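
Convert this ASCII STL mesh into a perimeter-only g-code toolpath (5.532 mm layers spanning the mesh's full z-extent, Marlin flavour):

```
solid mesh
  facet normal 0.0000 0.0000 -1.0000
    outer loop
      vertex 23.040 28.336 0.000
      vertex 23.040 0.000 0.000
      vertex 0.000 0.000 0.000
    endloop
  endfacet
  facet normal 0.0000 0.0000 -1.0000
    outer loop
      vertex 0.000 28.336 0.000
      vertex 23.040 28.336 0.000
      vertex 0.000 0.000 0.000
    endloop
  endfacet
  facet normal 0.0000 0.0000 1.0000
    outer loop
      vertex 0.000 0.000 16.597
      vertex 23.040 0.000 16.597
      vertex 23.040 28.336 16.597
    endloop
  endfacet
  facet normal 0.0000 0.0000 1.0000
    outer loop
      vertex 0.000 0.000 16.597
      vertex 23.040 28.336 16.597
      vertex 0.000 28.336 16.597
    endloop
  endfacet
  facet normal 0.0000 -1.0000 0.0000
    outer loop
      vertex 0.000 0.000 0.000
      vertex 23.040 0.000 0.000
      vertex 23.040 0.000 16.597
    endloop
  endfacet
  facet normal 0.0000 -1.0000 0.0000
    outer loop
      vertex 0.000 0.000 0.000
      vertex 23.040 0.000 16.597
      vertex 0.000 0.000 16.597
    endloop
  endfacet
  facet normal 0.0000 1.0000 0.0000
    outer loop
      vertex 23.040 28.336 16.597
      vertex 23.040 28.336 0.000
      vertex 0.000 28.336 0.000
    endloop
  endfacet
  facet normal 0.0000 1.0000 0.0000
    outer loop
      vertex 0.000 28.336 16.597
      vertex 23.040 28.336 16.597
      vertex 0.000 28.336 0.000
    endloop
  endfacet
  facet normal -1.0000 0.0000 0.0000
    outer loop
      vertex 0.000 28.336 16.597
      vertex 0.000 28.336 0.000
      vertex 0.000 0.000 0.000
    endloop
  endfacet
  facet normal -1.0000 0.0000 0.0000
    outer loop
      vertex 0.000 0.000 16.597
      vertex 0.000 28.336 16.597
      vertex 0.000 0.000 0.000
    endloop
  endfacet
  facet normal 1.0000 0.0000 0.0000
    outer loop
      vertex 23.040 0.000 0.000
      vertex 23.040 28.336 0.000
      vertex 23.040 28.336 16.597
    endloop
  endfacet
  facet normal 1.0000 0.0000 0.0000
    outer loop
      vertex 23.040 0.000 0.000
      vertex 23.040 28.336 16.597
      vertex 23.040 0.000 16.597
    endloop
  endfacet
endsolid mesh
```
; perimeter-only toolpath
G21 ; units = mm
G90 ; absolute positioning
G28 ; home
; layer 1
G0 Z5.532
G0 X0.000 Y0.000
G1 X23.040 Y0.000
G1 X23.040 Y28.336
G1 X0.000 Y28.336
G1 X0.000 Y0.000
; layer 2
G0 Z11.065
G0 X0.000 Y0.000
G1 X23.040 Y0.000
G1 X23.040 Y28.336
G1 X0.000 Y28.336
G1 X0.000 Y0.000
; layer 3
G0 Z16.597
G0 X0.000 Y0.000
G1 X23.040 Y0.000
G1 X23.040 Y28.336
G1 X0.000 Y28.336
G1 X0.000 Y0.000
M2 ; end

The solid is a rectangular box, roughly 23 × 28.3 mm footprint and 16.6 mm tall. Slicing at Δz = 5.532 mm — 3 equal slices spanning the solid's height, so layer i sits at z = i·h/3 — gives 3 non-empty perimeters. Each is a 4-segment closed polygon; G0 lifts to the layer z and rapids to the start vertex, then G1 traces the edges.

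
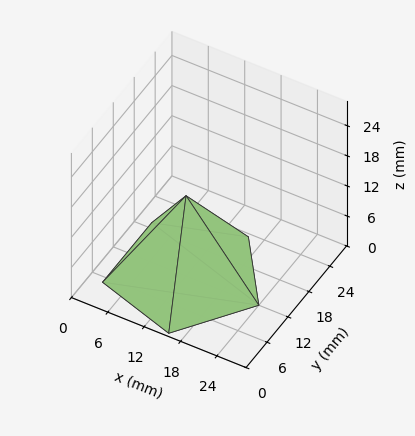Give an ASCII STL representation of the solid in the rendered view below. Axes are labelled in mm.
Reading the render: the shape is a regular 5-sided pyramid, base circumscribed radius ≈ 12 mm, apex at z ≈ 16 mm (dimensions read to the nearest mm from the axis ticks). For the STL, each face is triangulated and given an outward normal.

solid part
  facet normal 0.0000 0.0000 -1.0000
    outer loop
      vertex 2.29 19.05 0.00
      vertex 15.71 23.41 0.00
      vertex 24.00 12.00 0.00
    endloop
  endfacet
  facet normal 0.0000 0.0000 -1.0000
    outer loop
      vertex 2.29 4.95 0.00
      vertex 2.29 19.05 0.00
      vertex 24.00 12.00 0.00
    endloop
  endfacet
  facet normal 0.0000 0.0000 -1.0000
    outer loop
      vertex 15.71 0.59 0.00
      vertex 2.29 4.95 0.00
      vertex 24.00 12.00 0.00
    endloop
  endfacet
  facet normal 0.6917 0.5025 0.5187
    outer loop
      vertex 24.00 12.00 0.00
      vertex 15.71 23.41 0.00
      vertex 12.00 12.00 16.00
    endloop
  endfacet
  facet normal -0.2642 0.8132 0.5186
    outer loop
      vertex 15.71 23.41 0.00
      vertex 2.29 19.05 0.00
      vertex 12.00 12.00 16.00
    endloop
  endfacet
  facet normal -0.8549 0.0000 0.5188
    outer loop
      vertex 2.29 19.05 0.00
      vertex 2.29 4.95 0.00
      vertex 12.00 12.00 16.00
    endloop
  endfacet
  facet normal -0.2642 -0.8132 0.5186
    outer loop
      vertex 2.29 4.95 0.00
      vertex 15.71 0.59 0.00
      vertex 12.00 12.00 16.00
    endloop
  endfacet
  facet normal 0.6917 -0.5025 0.5187
    outer loop
      vertex 15.71 0.59 0.00
      vertex 24.00 12.00 0.00
      vertex 12.00 12.00 16.00
    endloop
  endfacet
endsolid part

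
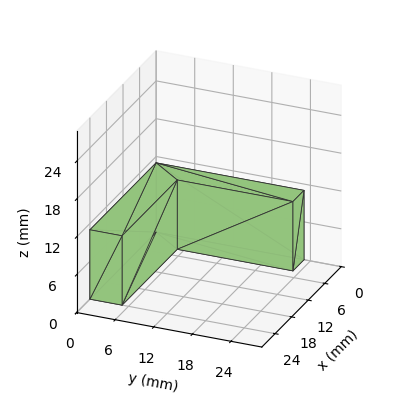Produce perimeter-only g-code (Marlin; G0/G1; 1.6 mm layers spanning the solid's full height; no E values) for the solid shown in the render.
Reading the render: the shape is an L-shaped prism: outer 24 × 23 mm, arm thicknesses ≈ 5 mm (horizontal) and 4 mm (vertical), extruded 11 mm in z (dimensions read to the nearest mm from the axis ticks). For the g-code, the solid's height is divided into equal slices at the stated Δz and each level perimeter traced with G1 moves after a G0 lift.

; perimeter-only toolpath
G21 ; units = mm
G90 ; absolute positioning
G28 ; home
; layer 1
G0 Z1.6
G0 X0.0 Y0.0
G1 X24.0 Y0.0
G1 X24.0 Y5.0
G1 X4.0 Y5.0
G1 X4.0 Y23.0
G1 X0.0 Y23.0
G1 X0.0 Y0.0
; layer 2
G0 Z3.1
G0 X0.0 Y0.0
G1 X24.0 Y0.0
G1 X24.0 Y5.0
G1 X4.0 Y5.0
G1 X4.0 Y23.0
G1 X0.0 Y23.0
G1 X0.0 Y0.0
; layer 3
G0 Z4.7
G0 X0.0 Y0.0
G1 X24.0 Y0.0
G1 X24.0 Y5.0
G1 X4.0 Y5.0
G1 X4.0 Y23.0
G1 X0.0 Y23.0
G1 X0.0 Y0.0
; layer 4
G0 Z6.3
G0 X0.0 Y0.0
G1 X24.0 Y0.0
G1 X24.0 Y5.0
G1 X4.0 Y5.0
G1 X4.0 Y23.0
G1 X0.0 Y23.0
G1 X0.0 Y0.0
; layer 5
G0 Z7.9
G0 X0.0 Y0.0
G1 X24.0 Y0.0
G1 X24.0 Y5.0
G1 X4.0 Y5.0
G1 X4.0 Y23.0
G1 X0.0 Y23.0
G1 X0.0 Y0.0
; layer 6
G0 Z9.4
G0 X0.0 Y0.0
G1 X24.0 Y0.0
G1 X24.0 Y5.0
G1 X4.0 Y5.0
G1 X4.0 Y23.0
G1 X0.0 Y23.0
G1 X0.0 Y0.0
; layer 7
G0 Z11.0
G0 X0.0 Y0.0
G1 X24.0 Y0.0
G1 X24.0 Y5.0
G1 X4.0 Y5.0
G1 X4.0 Y23.0
G1 X0.0 Y23.0
G1 X0.0 Y0.0
M2 ; end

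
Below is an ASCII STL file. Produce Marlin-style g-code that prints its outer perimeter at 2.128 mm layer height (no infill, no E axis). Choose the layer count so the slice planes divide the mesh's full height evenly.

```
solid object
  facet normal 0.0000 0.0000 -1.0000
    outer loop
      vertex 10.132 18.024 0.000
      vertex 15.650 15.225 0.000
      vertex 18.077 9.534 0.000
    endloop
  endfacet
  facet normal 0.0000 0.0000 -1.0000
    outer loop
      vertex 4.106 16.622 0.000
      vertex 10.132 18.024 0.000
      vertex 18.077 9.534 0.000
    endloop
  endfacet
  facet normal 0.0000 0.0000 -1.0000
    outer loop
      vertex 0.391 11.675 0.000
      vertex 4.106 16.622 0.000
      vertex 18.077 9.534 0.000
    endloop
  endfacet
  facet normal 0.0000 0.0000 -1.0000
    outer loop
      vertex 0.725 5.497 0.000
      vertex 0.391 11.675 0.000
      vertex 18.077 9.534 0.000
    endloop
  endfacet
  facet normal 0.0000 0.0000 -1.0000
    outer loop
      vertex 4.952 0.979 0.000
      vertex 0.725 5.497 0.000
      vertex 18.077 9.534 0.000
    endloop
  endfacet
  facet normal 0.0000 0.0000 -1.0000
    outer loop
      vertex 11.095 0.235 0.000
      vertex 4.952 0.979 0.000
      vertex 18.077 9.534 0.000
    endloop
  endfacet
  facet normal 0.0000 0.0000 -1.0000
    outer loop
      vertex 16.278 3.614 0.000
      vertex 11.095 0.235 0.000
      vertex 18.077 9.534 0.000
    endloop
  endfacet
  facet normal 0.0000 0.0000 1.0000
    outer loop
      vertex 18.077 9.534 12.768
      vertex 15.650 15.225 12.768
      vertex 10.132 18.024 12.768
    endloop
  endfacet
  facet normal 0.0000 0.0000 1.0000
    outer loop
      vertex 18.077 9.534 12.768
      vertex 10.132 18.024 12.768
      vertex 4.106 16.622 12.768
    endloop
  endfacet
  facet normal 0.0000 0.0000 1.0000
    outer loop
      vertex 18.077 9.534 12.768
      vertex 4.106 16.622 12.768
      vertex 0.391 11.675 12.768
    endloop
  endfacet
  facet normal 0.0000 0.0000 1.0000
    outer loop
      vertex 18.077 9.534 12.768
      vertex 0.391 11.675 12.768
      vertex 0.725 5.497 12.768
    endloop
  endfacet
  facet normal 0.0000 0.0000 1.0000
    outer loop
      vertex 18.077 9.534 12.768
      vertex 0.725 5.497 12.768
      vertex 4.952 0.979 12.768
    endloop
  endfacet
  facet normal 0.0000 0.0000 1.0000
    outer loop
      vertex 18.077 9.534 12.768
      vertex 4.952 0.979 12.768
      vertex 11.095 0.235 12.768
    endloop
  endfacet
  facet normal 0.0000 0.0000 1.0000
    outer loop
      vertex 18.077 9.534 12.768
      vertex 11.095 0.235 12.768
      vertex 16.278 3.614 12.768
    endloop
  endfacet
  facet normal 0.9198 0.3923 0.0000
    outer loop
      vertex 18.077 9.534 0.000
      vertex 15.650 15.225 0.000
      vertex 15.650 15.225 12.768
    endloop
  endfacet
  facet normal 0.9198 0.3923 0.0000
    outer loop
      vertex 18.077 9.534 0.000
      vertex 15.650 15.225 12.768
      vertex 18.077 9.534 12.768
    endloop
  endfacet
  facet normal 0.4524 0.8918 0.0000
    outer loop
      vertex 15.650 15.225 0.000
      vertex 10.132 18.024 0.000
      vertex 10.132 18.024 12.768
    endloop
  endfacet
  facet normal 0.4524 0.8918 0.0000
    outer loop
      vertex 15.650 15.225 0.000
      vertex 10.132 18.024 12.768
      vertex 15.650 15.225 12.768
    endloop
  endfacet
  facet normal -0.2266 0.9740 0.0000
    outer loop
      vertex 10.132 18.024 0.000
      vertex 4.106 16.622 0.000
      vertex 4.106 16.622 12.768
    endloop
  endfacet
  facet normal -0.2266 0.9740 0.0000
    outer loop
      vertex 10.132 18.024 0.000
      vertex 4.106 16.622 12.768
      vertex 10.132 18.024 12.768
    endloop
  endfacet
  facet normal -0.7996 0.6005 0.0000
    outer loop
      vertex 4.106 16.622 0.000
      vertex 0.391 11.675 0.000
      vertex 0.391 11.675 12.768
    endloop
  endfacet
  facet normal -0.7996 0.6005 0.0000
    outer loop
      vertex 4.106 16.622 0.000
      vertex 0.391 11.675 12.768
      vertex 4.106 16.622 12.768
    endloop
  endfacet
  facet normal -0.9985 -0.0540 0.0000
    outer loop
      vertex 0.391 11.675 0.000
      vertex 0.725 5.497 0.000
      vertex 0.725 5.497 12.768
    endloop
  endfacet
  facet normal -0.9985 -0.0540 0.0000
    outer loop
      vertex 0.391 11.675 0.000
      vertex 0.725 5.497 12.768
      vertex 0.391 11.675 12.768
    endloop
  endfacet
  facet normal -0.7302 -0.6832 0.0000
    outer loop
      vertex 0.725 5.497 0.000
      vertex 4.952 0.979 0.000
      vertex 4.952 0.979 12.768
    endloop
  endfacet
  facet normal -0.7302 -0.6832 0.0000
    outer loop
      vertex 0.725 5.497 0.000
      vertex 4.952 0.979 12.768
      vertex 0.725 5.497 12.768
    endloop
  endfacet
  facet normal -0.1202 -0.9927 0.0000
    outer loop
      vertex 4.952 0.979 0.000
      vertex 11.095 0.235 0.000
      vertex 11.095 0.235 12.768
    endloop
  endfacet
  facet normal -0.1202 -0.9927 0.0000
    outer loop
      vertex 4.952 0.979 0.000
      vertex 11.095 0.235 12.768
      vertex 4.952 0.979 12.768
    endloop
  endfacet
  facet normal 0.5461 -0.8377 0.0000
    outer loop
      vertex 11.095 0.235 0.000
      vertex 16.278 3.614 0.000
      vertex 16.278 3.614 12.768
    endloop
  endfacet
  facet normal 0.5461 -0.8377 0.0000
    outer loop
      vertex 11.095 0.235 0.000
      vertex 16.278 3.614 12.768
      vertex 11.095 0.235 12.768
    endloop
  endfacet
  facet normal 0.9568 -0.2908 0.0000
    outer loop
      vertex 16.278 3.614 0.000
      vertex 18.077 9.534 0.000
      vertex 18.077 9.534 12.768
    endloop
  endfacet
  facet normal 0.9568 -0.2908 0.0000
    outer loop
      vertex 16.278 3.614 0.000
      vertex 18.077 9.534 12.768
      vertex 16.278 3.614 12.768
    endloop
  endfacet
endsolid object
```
; perimeter-only toolpath
G21 ; units = mm
G90 ; absolute positioning
G28 ; home
; layer 1
G0 Z2.128
G0 X18.077 Y9.534
G1 X15.650 Y15.225
G1 X10.132 Y18.024
G1 X4.106 Y16.622
G1 X0.391 Y11.675
G1 X0.725 Y5.497
G1 X4.952 Y0.979
G1 X11.095 Y0.235
G1 X16.278 Y3.614
G1 X18.077 Y9.534
; layer 2
G0 Z4.256
G0 X18.077 Y9.534
G1 X15.650 Y15.225
G1 X10.132 Y18.024
G1 X4.106 Y16.622
G1 X0.391 Y11.675
G1 X0.725 Y5.497
G1 X4.952 Y0.979
G1 X11.095 Y0.235
G1 X16.278 Y3.614
G1 X18.077 Y9.534
; layer 3
G0 Z6.384
G0 X18.077 Y9.534
G1 X15.650 Y15.225
G1 X10.132 Y18.024
G1 X4.106 Y16.622
G1 X0.391 Y11.675
G1 X0.725 Y5.497
G1 X4.952 Y0.979
G1 X11.095 Y0.235
G1 X16.278 Y3.614
G1 X18.077 Y9.534
; layer 4
G0 Z8.512
G0 X18.077 Y9.534
G1 X15.650 Y15.225
G1 X10.132 Y18.024
G1 X4.106 Y16.622
G1 X0.391 Y11.675
G1 X0.725 Y5.497
G1 X4.952 Y0.979
G1 X11.095 Y0.235
G1 X16.278 Y3.614
G1 X18.077 Y9.534
; layer 5
G0 Z10.640
G0 X18.077 Y9.534
G1 X15.650 Y15.225
G1 X10.132 Y18.024
G1 X4.106 Y16.622
G1 X0.391 Y11.675
G1 X0.725 Y5.497
G1 X4.952 Y0.979
G1 X11.095 Y0.235
G1 X16.278 Y3.614
G1 X18.077 Y9.534
; layer 6
G0 Z12.768
G0 X18.077 Y9.534
G1 X15.650 Y15.225
G1 X10.132 Y18.024
G1 X4.106 Y16.622
G1 X0.391 Y11.675
G1 X0.725 Y5.497
G1 X4.952 Y0.979
G1 X11.095 Y0.235
G1 X16.278 Y3.614
G1 X18.077 Y9.534
M2 ; end

The solid is a regular 9-sided prism (a cylinder approximated with 9 flat sides), circumscribed radius ≈ 9.04 mm, height ≈ 12.8 mm. Slicing at Δz = 2.128 mm — 6 equal slices spanning the solid's height, so layer i sits at z = i·h/6 — gives 6 non-empty perimeters. Each is a 9-segment closed polygon; G0 lifts to the layer z and rapids to the start vertex, then G1 traces the edges.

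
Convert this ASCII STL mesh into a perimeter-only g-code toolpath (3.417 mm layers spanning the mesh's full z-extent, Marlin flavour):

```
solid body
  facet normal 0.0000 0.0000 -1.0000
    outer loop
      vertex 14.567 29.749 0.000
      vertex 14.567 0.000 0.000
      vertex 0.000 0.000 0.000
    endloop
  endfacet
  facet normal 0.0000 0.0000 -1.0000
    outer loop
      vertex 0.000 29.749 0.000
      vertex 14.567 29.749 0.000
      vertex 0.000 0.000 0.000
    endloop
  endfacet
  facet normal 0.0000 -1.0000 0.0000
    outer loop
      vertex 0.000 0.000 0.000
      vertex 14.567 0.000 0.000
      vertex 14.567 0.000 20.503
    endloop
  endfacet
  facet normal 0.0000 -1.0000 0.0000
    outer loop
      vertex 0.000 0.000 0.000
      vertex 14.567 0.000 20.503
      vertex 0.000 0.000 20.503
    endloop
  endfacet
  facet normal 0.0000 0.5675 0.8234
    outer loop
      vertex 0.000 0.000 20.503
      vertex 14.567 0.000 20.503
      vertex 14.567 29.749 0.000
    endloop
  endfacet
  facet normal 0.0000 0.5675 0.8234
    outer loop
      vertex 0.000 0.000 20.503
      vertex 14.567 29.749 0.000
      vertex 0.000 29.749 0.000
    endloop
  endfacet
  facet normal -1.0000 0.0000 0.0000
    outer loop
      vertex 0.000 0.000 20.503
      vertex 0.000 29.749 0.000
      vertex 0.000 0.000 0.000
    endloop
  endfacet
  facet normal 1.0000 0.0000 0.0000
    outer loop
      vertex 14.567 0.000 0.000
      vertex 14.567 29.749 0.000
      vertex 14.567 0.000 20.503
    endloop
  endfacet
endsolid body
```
; perimeter-only toolpath
G21 ; units = mm
G90 ; absolute positioning
G28 ; home
; layer 1
G0 Z3.417
G0 X0.000 Y0.000
G1 X14.567 Y0.000
G1 X14.567 Y24.791
G1 X0.000 Y24.791
G1 X0.000 Y0.000
; layer 2
G0 Z6.834
G0 X0.000 Y0.000
G1 X14.567 Y0.000
G1 X14.567 Y19.833
G1 X0.000 Y19.833
G1 X0.000 Y0.000
; layer 3
G0 Z10.252
G0 X0.000 Y0.000
G1 X14.567 Y0.000
G1 X14.567 Y14.874
G1 X0.000 Y14.874
G1 X0.000 Y0.000
; layer 4
G0 Z13.669
G0 X0.000 Y0.000
G1 X14.567 Y0.000
G1 X14.567 Y9.916
G1 X0.000 Y9.916
G1 X0.000 Y0.000
; layer 5
G0 Z17.086
G0 X0.000 Y0.000
G1 X14.567 Y0.000
G1 X14.567 Y4.958
G1 X0.000 Y4.958
G1 X0.000 Y0.000
M2 ; end

The solid is a wedge (ramp): 14.6 × 29.7 mm base, rising to 20.5 mm along the y=0 edge and sloping linearly to z=0 at y=29.7. Slicing at Δz = 3.417 mm — 6 equal slices spanning the solid's height, so layer i sits at z = i·h/6 — gives 5 non-empty perimeters. Each is a 4-segment closed polygon; G0 lifts to the layer z and rapids to the start vertex, then G1 traces the edges. The cross-section shrinks linearly with z (the slice at the apex is degenerate and omitted).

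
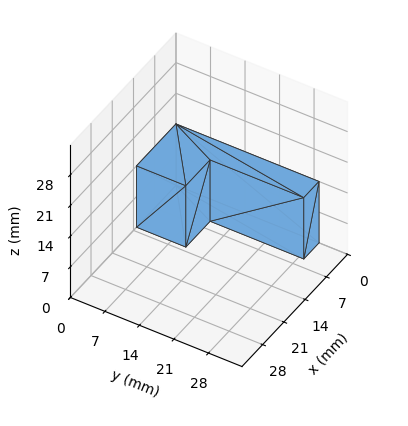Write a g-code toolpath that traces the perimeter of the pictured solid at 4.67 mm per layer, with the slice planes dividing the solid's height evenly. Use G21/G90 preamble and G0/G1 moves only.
Reading the render: the shape is an L-shaped prism: outer 13 × 29 mm, arm thicknesses ≈ 10 mm (horizontal) and 5 mm (vertical), extruded 14 mm in z (dimensions read to the nearest mm from the axis ticks). For the g-code, the solid's height is divided into equal slices at the stated Δz and each level perimeter traced with G1 moves after a G0 lift.

; perimeter-only toolpath
G21 ; units = mm
G90 ; absolute positioning
G28 ; home
; layer 1
G0 Z4.67
G0 X0.00 Y0.00
G1 X13.00 Y0.00
G1 X13.00 Y10.00
G1 X5.00 Y10.00
G1 X5.00 Y29.00
G1 X0.00 Y29.00
G1 X0.00 Y0.00
; layer 2
G0 Z9.33
G0 X0.00 Y0.00
G1 X13.00 Y0.00
G1 X13.00 Y10.00
G1 X5.00 Y10.00
G1 X5.00 Y29.00
G1 X0.00 Y29.00
G1 X0.00 Y0.00
; layer 3
G0 Z14.00
G0 X0.00 Y0.00
G1 X13.00 Y0.00
G1 X13.00 Y10.00
G1 X5.00 Y10.00
G1 X5.00 Y29.00
G1 X0.00 Y29.00
G1 X0.00 Y0.00
M2 ; end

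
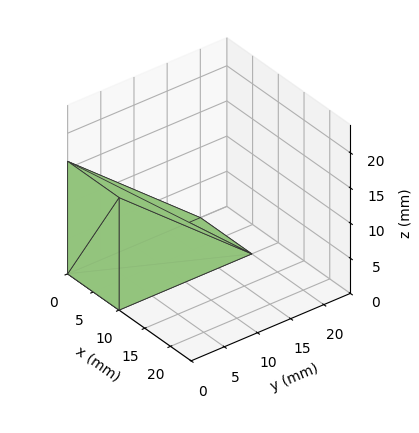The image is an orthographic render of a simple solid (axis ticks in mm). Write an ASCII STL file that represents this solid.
Reading the render: the shape is a wedge (ramp): 10 × 20 mm base, rising to 16 mm along the y=0 edge and sloping linearly to z=0 at y=20 (dimensions read to the nearest mm from the axis ticks). For the STL, each face is triangulated and given an outward normal.

solid part
  facet normal 0.0000 0.0000 -1.0000
    outer loop
      vertex 10.0 20.0 0.0
      vertex 10.0 0.0 0.0
      vertex 0.0 0.0 0.0
    endloop
  endfacet
  facet normal 0.0000 0.0000 -1.0000
    outer loop
      vertex 0.0 20.0 0.0
      vertex 10.0 20.0 0.0
      vertex 0.0 0.0 0.0
    endloop
  endfacet
  facet normal 0.0000 -1.0000 0.0000
    outer loop
      vertex 0.0 0.0 0.0
      vertex 10.0 0.0 0.0
      vertex 10.0 0.0 16.0
    endloop
  endfacet
  facet normal 0.0000 -1.0000 0.0000
    outer loop
      vertex 0.0 0.0 0.0
      vertex 10.0 0.0 16.0
      vertex 0.0 0.0 16.0
    endloop
  endfacet
  facet normal 0.0000 0.6247 0.7809
    outer loop
      vertex 0.0 0.0 16.0
      vertex 10.0 0.0 16.0
      vertex 10.0 20.0 0.0
    endloop
  endfacet
  facet normal 0.0000 0.6247 0.7809
    outer loop
      vertex 0.0 0.0 16.0
      vertex 10.0 20.0 0.0
      vertex 0.0 20.0 0.0
    endloop
  endfacet
  facet normal -1.0000 0.0000 0.0000
    outer loop
      vertex 0.0 0.0 16.0
      vertex 0.0 20.0 0.0
      vertex 0.0 0.0 0.0
    endloop
  endfacet
  facet normal 1.0000 0.0000 0.0000
    outer loop
      vertex 10.0 0.0 0.0
      vertex 10.0 20.0 0.0
      vertex 10.0 0.0 16.0
    endloop
  endfacet
endsolid part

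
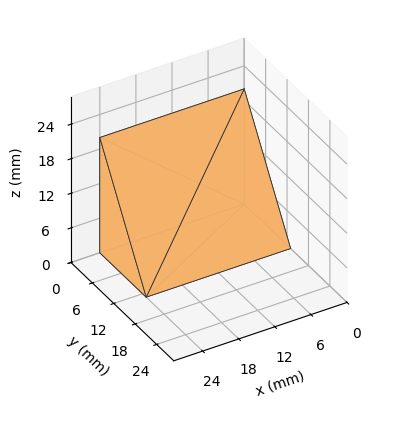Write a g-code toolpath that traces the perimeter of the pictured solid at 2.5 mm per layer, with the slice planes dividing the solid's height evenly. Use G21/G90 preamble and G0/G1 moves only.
Reading the render: the shape is a wedge (ramp): 24 × 13 mm base, rising to 20 mm along the y=0 edge and sloping linearly to z=0 at y=13 (dimensions read to the nearest mm from the axis ticks). For the g-code, the solid's height is divided into equal slices at the stated Δz and each level perimeter traced with G1 moves after a G0 lift.

; perimeter-only toolpath
G21 ; units = mm
G90 ; absolute positioning
G28 ; home
; layer 1
G0 Z2.5
G0 X0.0 Y0.0
G1 X24.0 Y0.0
G1 X24.0 Y11.4
G1 X0.0 Y11.4
G1 X0.0 Y0.0
; layer 2
G0 Z5.0
G0 X0.0 Y0.0
G1 X24.0 Y0.0
G1 X24.0 Y9.8
G1 X0.0 Y9.8
G1 X0.0 Y0.0
; layer 3
G0 Z7.5
G0 X0.0 Y0.0
G1 X24.0 Y0.0
G1 X24.0 Y8.1
G1 X0.0 Y8.1
G1 X0.0 Y0.0
; layer 4
G0 Z10.0
G0 X0.0 Y0.0
G1 X24.0 Y0.0
G1 X24.0 Y6.5
G1 X0.0 Y6.5
G1 X0.0 Y0.0
; layer 5
G0 Z12.5
G0 X0.0 Y0.0
G1 X24.0 Y0.0
G1 X24.0 Y4.9
G1 X0.0 Y4.9
G1 X0.0 Y0.0
; layer 6
G0 Z15.0
G0 X0.0 Y0.0
G1 X24.0 Y0.0
G1 X24.0 Y3.2
G1 X0.0 Y3.2
G1 X0.0 Y0.0
; layer 7
G0 Z17.5
G0 X0.0 Y0.0
G1 X24.0 Y0.0
G1 X24.0 Y1.6
G1 X0.0 Y1.6
G1 X0.0 Y0.0
M2 ; end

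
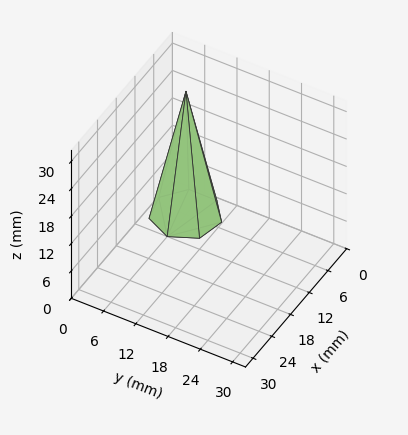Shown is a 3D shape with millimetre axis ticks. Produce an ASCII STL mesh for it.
Reading the render: the shape is a regular 7-sided pyramid, base circumscribed radius ≈ 6 mm, apex at z ≈ 27 mm (dimensions read to the nearest mm from the axis ticks). For the STL, each face is triangulated and given an outward normal.

solid part
  facet normal 0.0000 0.0000 -1.0000
    outer loop
      vertex 4.66 11.85 0.00
      vertex 9.74 10.69 0.00
      vertex 12.00 6.00 0.00
    endloop
  endfacet
  facet normal 0.0000 0.0000 -1.0000
    outer loop
      vertex 0.59 8.60 0.00
      vertex 4.66 11.85 0.00
      vertex 12.00 6.00 0.00
    endloop
  endfacet
  facet normal 0.0000 0.0000 -1.0000
    outer loop
      vertex 0.59 3.40 0.00
      vertex 0.59 8.60 0.00
      vertex 12.00 6.00 0.00
    endloop
  endfacet
  facet normal 0.0000 0.0000 -1.0000
    outer loop
      vertex 4.66 0.15 0.00
      vertex 0.59 3.40 0.00
      vertex 12.00 6.00 0.00
    endloop
  endfacet
  facet normal 0.0000 0.0000 -1.0000
    outer loop
      vertex 9.74 1.31 0.00
      vertex 4.66 0.15 0.00
      vertex 12.00 6.00 0.00
    endloop
  endfacet
  facet normal 0.8833 0.4257 0.1963
    outer loop
      vertex 12.00 6.00 0.00
      vertex 9.74 10.69 0.00
      vertex 6.00 6.00 27.00
    endloop
  endfacet
  facet normal 0.2183 0.9559 0.1963
    outer loop
      vertex 9.74 10.69 0.00
      vertex 4.66 11.85 0.00
      vertex 6.00 6.00 27.00
    endloop
  endfacet
  facet normal -0.6118 0.7662 0.1964
    outer loop
      vertex 4.66 11.85 0.00
      vertex 0.59 8.60 0.00
      vertex 6.00 6.00 27.00
    endloop
  endfacet
  facet normal -0.9805 0.0000 0.1965
    outer loop
      vertex 0.59 8.60 0.00
      vertex 0.59 3.40 0.00
      vertex 6.00 6.00 27.00
    endloop
  endfacet
  facet normal -0.6118 -0.7662 0.1964
    outer loop
      vertex 0.59 3.40 0.00
      vertex 4.66 0.15 0.00
      vertex 6.00 6.00 27.00
    endloop
  endfacet
  facet normal 0.2183 -0.9559 0.1963
    outer loop
      vertex 4.66 0.15 0.00
      vertex 9.74 1.31 0.00
      vertex 6.00 6.00 27.00
    endloop
  endfacet
  facet normal 0.8833 -0.4257 0.1963
    outer loop
      vertex 9.74 1.31 0.00
      vertex 12.00 6.00 0.00
      vertex 6.00 6.00 27.00
    endloop
  endfacet
endsolid part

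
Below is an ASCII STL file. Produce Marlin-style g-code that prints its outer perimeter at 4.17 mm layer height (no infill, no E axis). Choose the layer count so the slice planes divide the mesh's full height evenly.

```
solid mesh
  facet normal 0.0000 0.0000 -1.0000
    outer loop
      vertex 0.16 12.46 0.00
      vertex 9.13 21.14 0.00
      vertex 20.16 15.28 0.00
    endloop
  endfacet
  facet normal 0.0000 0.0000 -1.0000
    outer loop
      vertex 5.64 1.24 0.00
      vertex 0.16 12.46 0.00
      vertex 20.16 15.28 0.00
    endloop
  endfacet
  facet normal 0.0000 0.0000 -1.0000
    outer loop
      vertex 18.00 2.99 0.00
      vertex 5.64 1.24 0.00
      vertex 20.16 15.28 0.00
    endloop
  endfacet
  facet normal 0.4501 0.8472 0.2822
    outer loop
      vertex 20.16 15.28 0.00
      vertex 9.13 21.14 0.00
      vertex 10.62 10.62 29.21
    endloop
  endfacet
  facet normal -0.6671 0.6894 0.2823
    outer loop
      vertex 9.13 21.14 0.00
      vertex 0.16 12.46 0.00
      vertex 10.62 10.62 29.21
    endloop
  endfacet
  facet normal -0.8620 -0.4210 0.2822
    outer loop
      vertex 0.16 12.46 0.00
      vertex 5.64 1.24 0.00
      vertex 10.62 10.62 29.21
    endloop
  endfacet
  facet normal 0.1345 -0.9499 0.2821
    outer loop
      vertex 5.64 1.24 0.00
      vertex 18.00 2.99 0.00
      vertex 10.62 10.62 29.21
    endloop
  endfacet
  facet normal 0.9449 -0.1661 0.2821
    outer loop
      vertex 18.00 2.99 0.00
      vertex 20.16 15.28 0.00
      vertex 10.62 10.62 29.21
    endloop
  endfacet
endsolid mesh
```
; perimeter-only toolpath
G21 ; units = mm
G90 ; absolute positioning
G28 ; home
; layer 1
G0 Z4.17
G0 X18.80 Y14.61
G1 X9.34 Y19.64
G1 X1.65 Y12.20
G1 X6.35 Y2.58
G1 X16.95 Y4.08
G1 X18.80 Y14.61
; layer 2
G0 Z8.35
G0 X17.43 Y13.95
G1 X9.56 Y18.13
G1 X3.15 Y11.93
G1 X7.06 Y3.92
G1 X15.89 Y5.17
G1 X17.43 Y13.95
; layer 3
G0 Z12.52
G0 X16.07 Y13.28
G1 X9.77 Y16.63
G1 X4.64 Y11.67
G1 X7.77 Y5.26
G1 X14.84 Y6.26
G1 X16.07 Y13.28
; layer 4
G0 Z16.69
G0 X14.71 Y12.62
G1 X9.98 Y15.13
G1 X6.14 Y11.41
G1 X8.49 Y6.60
G1 X13.78 Y7.35
G1 X14.71 Y12.62
; layer 5
G0 Z20.86
G0 X13.35 Y11.95
G1 X10.19 Y13.63
G1 X7.63 Y11.15
G1 X9.20 Y7.94
G1 X12.73 Y8.44
G1 X13.35 Y11.95
; layer 6
G0 Z25.04
G0 X11.98 Y11.29
G1 X10.41 Y12.12
G1 X9.13 Y10.88
G1 X9.91 Y9.28
G1 X11.67 Y9.53
G1 X11.98 Y11.29
M2 ; end

The solid is a regular 5-sided pyramid, base circumscribed radius ≈ 10.6 mm, apex at z ≈ 29.2 mm. Slicing at Δz = 4.17 mm — 7 equal slices spanning the solid's height, so layer i sits at z = i·h/7 — gives 6 non-empty perimeters. Each is a 5-segment closed polygon; G0 lifts to the layer z and rapids to the start vertex, then G1 traces the edges. The cross-section shrinks linearly with z (the slice at the apex is degenerate and omitted).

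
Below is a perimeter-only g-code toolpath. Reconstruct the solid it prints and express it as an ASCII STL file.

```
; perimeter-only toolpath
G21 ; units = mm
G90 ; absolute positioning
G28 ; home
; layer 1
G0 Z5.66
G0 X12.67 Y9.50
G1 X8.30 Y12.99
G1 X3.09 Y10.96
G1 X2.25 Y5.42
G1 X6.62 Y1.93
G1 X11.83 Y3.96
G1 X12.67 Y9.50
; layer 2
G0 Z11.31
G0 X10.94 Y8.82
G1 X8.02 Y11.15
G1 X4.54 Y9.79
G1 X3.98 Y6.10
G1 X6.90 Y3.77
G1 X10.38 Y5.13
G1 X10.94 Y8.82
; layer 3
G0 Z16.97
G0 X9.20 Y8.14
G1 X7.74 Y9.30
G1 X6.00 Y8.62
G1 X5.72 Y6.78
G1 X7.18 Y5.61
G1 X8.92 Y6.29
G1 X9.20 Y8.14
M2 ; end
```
solid part
  facet normal 0.0000 0.0000 -1.0000
    outer loop
      vertex 1.63 12.12 0.00
      vertex 8.58 14.84 0.00
      vertex 14.41 10.18 0.00
    endloop
  endfacet
  facet normal 0.0000 0.0000 -1.0000
    outer loop
      vertex 0.51 4.74 0.00
      vertex 1.63 12.12 0.00
      vertex 14.41 10.18 0.00
    endloop
  endfacet
  facet normal 0.0000 0.0000 -1.0000
    outer loop
      vertex 6.34 0.08 0.00
      vertex 0.51 4.74 0.00
      vertex 14.41 10.18 0.00
    endloop
  endfacet
  facet normal 0.0000 0.0000 -1.0000
    outer loop
      vertex 13.29 2.80 0.00
      vertex 6.34 0.08 0.00
      vertex 14.41 10.18 0.00
    endloop
  endfacet
  facet normal 0.6004 0.7511 0.2747
    outer loop
      vertex 14.41 10.18 0.00
      vertex 8.58 14.84 0.00
      vertex 7.46 7.46 22.63
    endloop
  endfacet
  facet normal -0.3504 0.8954 0.2747
    outer loop
      vertex 8.58 14.84 0.00
      vertex 1.63 12.12 0.00
      vertex 7.46 7.46 22.63
    endloop
  endfacet
  facet normal -0.9507 0.1443 0.2746
    outer loop
      vertex 1.63 12.12 0.00
      vertex 0.51 4.74 0.00
      vertex 7.46 7.46 22.63
    endloop
  endfacet
  facet normal -0.6004 -0.7511 0.2747
    outer loop
      vertex 0.51 4.74 0.00
      vertex 6.34 0.08 0.00
      vertex 7.46 7.46 22.63
    endloop
  endfacet
  facet normal 0.3504 -0.8954 0.2747
    outer loop
      vertex 6.34 0.08 0.00
      vertex 13.29 2.80 0.00
      vertex 7.46 7.46 22.63
    endloop
  endfacet
  facet normal 0.9507 -0.1443 0.2746
    outer loop
      vertex 13.29 2.80 0.00
      vertex 14.41 10.18 0.00
      vertex 7.46 7.46 22.63
    endloop
  endfacet
endsolid part

The G0 Z moves step by Δz≈5.66 mm. The G1 loops shrink linearly with z, so the solid tapers from its base footprint up to z≈22.6. Closing with a flat bottom cap and the tapered top and triangulating gives 10 facets — a regular 6-sided pyramid, base circumscribed radius ≈ 7.46 mm, apex at z ≈ 22.6 mm.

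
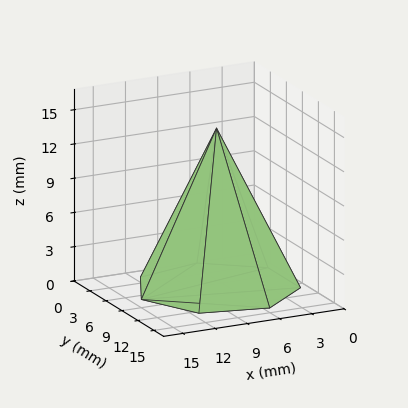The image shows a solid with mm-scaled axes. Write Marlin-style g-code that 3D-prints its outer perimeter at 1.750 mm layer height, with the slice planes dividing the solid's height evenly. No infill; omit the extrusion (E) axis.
Reading the render: the shape is a regular 7-sided pyramid, base circumscribed radius ≈ 7 mm, apex at z ≈ 14 mm (dimensions read to the nearest mm from the axis ticks). For the g-code, the solid's height is divided into equal slices at the stated Δz and each level perimeter traced with G1 moves after a G0 lift.

; perimeter-only toolpath
G21 ; units = mm
G90 ; absolute positioning
G28 ; home
; layer 1
G0 Z1.750
G0 X13.125 Y7.000
G1 X10.819 Y11.789
G1 X5.637 Y12.971
G1 X1.481 Y9.657
G1 X1.481 Y4.343
G1 X5.637 Y1.029
G1 X10.819 Y2.211
G1 X13.125 Y7.000
; layer 2
G0 Z3.500
G0 X12.250 Y7.000
G1 X10.273 Y11.105
G1 X5.832 Y12.118
G1 X2.270 Y9.278
G1 X2.270 Y4.722
G1 X5.832 Y1.882
G1 X10.273 Y2.895
G1 X12.250 Y7.000
; layer 3
G0 Z5.250
G0 X11.375 Y7.000
G1 X9.728 Y10.421
G1 X6.026 Y11.265
G1 X3.058 Y8.898
G1 X3.058 Y5.102
G1 X6.026 Y2.735
G1 X9.728 Y3.579
G1 X11.375 Y7.000
; layer 4
G0 Z7.000
G0 X10.500 Y7.000
G1 X9.182 Y9.736
G1 X6.221 Y10.412
G1 X3.846 Y8.518
G1 X3.846 Y5.482
G1 X6.221 Y3.588
G1 X9.182 Y4.263
G1 X10.500 Y7.000
; layer 5
G0 Z8.750
G0 X9.625 Y7.000
G1 X8.636 Y9.052
G1 X6.416 Y9.559
G1 X4.635 Y8.139
G1 X4.635 Y5.861
G1 X6.416 Y4.441
G1 X8.636 Y4.948
G1 X9.625 Y7.000
; layer 6
G0 Z10.500
G0 X8.750 Y7.000
G1 X8.091 Y8.368
G1 X6.611 Y8.706
G1 X5.423 Y7.759
G1 X5.423 Y6.241
G1 X6.611 Y5.294
G1 X8.091 Y5.632
G1 X8.750 Y7.000
; layer 7
G0 Z12.250
G0 X7.875 Y7.000
G1 X7.546 Y7.684
G1 X6.805 Y7.853
G1 X6.212 Y7.380
G1 X6.212 Y6.620
G1 X6.805 Y6.147
G1 X7.546 Y6.316
G1 X7.875 Y7.000
M2 ; end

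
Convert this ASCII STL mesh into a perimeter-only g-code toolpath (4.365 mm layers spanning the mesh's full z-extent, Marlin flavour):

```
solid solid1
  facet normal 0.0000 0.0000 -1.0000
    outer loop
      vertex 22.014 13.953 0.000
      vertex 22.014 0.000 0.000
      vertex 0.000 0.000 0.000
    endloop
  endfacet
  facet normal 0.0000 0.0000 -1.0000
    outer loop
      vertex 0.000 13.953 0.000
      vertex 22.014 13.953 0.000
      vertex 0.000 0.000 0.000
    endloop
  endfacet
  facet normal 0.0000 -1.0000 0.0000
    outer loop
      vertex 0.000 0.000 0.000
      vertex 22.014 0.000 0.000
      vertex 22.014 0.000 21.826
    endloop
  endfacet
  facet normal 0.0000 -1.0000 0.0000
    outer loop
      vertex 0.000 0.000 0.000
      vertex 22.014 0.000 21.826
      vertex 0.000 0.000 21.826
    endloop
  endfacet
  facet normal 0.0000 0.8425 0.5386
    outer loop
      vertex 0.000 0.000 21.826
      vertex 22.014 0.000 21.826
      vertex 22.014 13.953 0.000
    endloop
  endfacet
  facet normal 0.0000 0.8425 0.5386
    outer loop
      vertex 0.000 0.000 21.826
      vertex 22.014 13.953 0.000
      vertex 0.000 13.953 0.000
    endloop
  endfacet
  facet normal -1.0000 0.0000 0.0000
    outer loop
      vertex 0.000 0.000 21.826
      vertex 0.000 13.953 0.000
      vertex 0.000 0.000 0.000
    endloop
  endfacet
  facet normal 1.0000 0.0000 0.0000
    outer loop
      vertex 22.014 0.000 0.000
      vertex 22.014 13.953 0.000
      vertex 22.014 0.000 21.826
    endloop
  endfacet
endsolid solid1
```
; perimeter-only toolpath
G21 ; units = mm
G90 ; absolute positioning
G28 ; home
; layer 1
G0 Z4.365
G0 X0.000 Y0.000
G1 X22.014 Y0.000
G1 X22.014 Y11.162
G1 X0.000 Y11.162
G1 X0.000 Y0.000
; layer 2
G0 Z8.730
G0 X0.000 Y0.000
G1 X22.014 Y0.000
G1 X22.014 Y8.372
G1 X0.000 Y8.372
G1 X0.000 Y0.000
; layer 3
G0 Z13.096
G0 X0.000 Y0.000
G1 X22.014 Y0.000
G1 X22.014 Y5.581
G1 X0.000 Y5.581
G1 X0.000 Y0.000
; layer 4
G0 Z17.461
G0 X0.000 Y0.000
G1 X22.014 Y0.000
G1 X22.014 Y2.791
G1 X0.000 Y2.791
G1 X0.000 Y0.000
M2 ; end

The solid is a wedge (ramp): 22 × 14 mm base, rising to 21.8 mm along the y=0 edge and sloping linearly to z=0 at y=14. Slicing at Δz = 4.365 mm — 5 equal slices spanning the solid's height, so layer i sits at z = i·h/5 — gives 4 non-empty perimeters. Each is a 4-segment closed polygon; G0 lifts to the layer z and rapids to the start vertex, then G1 traces the edges. The cross-section shrinks linearly with z (the slice at the apex is degenerate and omitted).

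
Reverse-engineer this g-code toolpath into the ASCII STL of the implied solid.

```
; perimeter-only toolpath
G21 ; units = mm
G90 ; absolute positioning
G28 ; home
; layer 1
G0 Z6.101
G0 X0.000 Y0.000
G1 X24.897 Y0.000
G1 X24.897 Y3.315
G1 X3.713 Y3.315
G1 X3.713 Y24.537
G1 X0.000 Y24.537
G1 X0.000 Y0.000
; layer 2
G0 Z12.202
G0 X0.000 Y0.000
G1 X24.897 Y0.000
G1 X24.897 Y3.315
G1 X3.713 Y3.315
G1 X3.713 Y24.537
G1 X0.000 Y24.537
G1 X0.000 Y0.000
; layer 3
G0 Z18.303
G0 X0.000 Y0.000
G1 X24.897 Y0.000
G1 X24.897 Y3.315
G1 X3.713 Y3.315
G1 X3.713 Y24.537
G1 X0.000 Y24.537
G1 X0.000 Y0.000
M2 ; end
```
solid part
  facet normal 0.0000 0.0000 -1.0000
    outer loop
      vertex 24.897 3.315 0.000
      vertex 24.897 0.000 0.000
      vertex 0.000 0.000 0.000
    endloop
  endfacet
  facet normal 0.0000 0.0000 -1.0000
    outer loop
      vertex 3.713 3.315 0.000
      vertex 24.897 3.315 0.000
      vertex 0.000 0.000 0.000
    endloop
  endfacet
  facet normal 0.0000 0.0000 -1.0000
    outer loop
      vertex 3.713 24.537 0.000
      vertex 3.713 3.315 0.000
      vertex 0.000 0.000 0.000
    endloop
  endfacet
  facet normal 0.0000 0.0000 -1.0000
    outer loop
      vertex 0.000 24.537 0.000
      vertex 3.713 24.537 0.000
      vertex 0.000 0.000 0.000
    endloop
  endfacet
  facet normal 0.0000 0.0000 1.0000
    outer loop
      vertex 0.000 0.000 18.303
      vertex 24.897 0.000 18.303
      vertex 24.897 3.315 18.303
    endloop
  endfacet
  facet normal 0.0000 0.0000 1.0000
    outer loop
      vertex 0.000 0.000 18.303
      vertex 24.897 3.315 18.303
      vertex 3.713 3.315 18.303
    endloop
  endfacet
  facet normal 0.0000 0.0000 1.0000
    outer loop
      vertex 0.000 0.000 18.303
      vertex 3.713 3.315 18.303
      vertex 3.713 24.537 18.303
    endloop
  endfacet
  facet normal 0.0000 0.0000 1.0000
    outer loop
      vertex 0.000 0.000 18.303
      vertex 3.713 24.537 18.303
      vertex 0.000 24.537 18.303
    endloop
  endfacet
  facet normal 0.0000 -1.0000 0.0000
    outer loop
      vertex 0.000 0.000 0.000
      vertex 24.897 0.000 0.000
      vertex 24.897 0.000 18.303
    endloop
  endfacet
  facet normal 0.0000 -1.0000 0.0000
    outer loop
      vertex 0.000 0.000 0.000
      vertex 24.897 0.000 18.303
      vertex 0.000 0.000 18.303
    endloop
  endfacet
  facet normal 1.0000 0.0000 0.0000
    outer loop
      vertex 24.897 0.000 0.000
      vertex 24.897 3.315 0.000
      vertex 24.897 3.315 18.303
    endloop
  endfacet
  facet normal 1.0000 0.0000 0.0000
    outer loop
      vertex 24.897 0.000 0.000
      vertex 24.897 3.315 18.303
      vertex 24.897 0.000 18.303
    endloop
  endfacet
  facet normal 0.0000 1.0000 0.0000
    outer loop
      vertex 24.897 3.315 0.000
      vertex 3.713 3.315 0.000
      vertex 3.713 3.315 18.303
    endloop
  endfacet
  facet normal 0.0000 1.0000 0.0000
    outer loop
      vertex 24.897 3.315 0.000
      vertex 3.713 3.315 18.303
      vertex 24.897 3.315 18.303
    endloop
  endfacet
  facet normal 1.0000 0.0000 0.0000
    outer loop
      vertex 3.713 3.315 0.000
      vertex 3.713 24.537 0.000
      vertex 3.713 24.537 18.303
    endloop
  endfacet
  facet normal 1.0000 0.0000 0.0000
    outer loop
      vertex 3.713 3.315 0.000
      vertex 3.713 24.537 18.303
      vertex 3.713 3.315 18.303
    endloop
  endfacet
  facet normal 0.0000 1.0000 0.0000
    outer loop
      vertex 3.713 24.537 0.000
      vertex 0.000 24.537 0.000
      vertex 0.000 24.537 18.303
    endloop
  endfacet
  facet normal 0.0000 1.0000 0.0000
    outer loop
      vertex 3.713 24.537 0.000
      vertex 0.000 24.537 18.303
      vertex 3.713 24.537 18.303
    endloop
  endfacet
  facet normal -1.0000 0.0000 0.0000
    outer loop
      vertex 0.000 24.537 0.000
      vertex 0.000 0.000 0.000
      vertex 0.000 0.000 18.303
    endloop
  endfacet
  facet normal -1.0000 0.0000 0.0000
    outer loop
      vertex 0.000 24.537 0.000
      vertex 0.000 0.000 18.303
      vertex 0.000 24.537 18.303
    endloop
  endfacet
endsolid part

The G0 Z moves step by Δz≈6.101 mm. Every layer's G1 loop is the same polygon, so the solid is a straight extrusion of it from z=0 to z≈18.3. Closing with flat bottom and top caps and triangulating gives 20 facets — an L-shaped prism: outer 24.9 × 24.5 mm, arm thicknesses ≈ 3.31 mm (horizontal) and 3.71 mm (vertical), extruded 18.3 mm in z.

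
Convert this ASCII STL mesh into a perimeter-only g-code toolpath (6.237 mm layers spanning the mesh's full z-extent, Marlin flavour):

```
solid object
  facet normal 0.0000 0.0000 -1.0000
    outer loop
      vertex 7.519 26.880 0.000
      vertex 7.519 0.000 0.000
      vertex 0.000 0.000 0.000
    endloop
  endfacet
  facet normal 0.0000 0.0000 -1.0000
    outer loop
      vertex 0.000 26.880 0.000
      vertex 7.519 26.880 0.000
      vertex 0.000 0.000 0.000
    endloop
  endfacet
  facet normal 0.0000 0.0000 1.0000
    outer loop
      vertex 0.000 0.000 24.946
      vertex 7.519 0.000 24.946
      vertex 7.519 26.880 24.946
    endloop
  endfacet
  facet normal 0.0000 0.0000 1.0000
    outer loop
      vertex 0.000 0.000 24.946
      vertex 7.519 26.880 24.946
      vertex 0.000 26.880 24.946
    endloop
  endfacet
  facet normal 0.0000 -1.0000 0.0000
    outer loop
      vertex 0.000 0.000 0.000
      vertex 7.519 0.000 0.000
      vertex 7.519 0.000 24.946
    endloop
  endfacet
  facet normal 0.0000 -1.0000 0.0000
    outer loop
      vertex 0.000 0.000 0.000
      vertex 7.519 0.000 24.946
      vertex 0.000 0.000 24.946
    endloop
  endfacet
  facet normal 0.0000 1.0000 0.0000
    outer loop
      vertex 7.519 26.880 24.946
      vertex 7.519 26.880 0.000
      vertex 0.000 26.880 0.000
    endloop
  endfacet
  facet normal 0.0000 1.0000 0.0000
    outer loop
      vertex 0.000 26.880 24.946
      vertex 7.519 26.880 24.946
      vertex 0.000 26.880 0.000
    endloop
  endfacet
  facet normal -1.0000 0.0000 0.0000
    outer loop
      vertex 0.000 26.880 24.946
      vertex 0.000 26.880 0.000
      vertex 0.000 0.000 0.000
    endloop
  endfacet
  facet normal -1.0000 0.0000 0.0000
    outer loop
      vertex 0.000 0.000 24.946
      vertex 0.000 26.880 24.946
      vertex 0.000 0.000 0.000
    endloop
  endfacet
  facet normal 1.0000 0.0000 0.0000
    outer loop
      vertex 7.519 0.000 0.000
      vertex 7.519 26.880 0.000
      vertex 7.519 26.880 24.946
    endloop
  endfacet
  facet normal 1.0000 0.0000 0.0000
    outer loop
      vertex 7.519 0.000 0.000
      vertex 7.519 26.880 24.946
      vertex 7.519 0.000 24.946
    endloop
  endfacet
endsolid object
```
; perimeter-only toolpath
G21 ; units = mm
G90 ; absolute positioning
G28 ; home
; layer 1
G0 Z6.237
G0 X0.000 Y0.000
G1 X7.519 Y0.000
G1 X7.519 Y26.880
G1 X0.000 Y26.880
G1 X0.000 Y0.000
; layer 2
G0 Z12.473
G0 X0.000 Y0.000
G1 X7.519 Y0.000
G1 X7.519 Y26.880
G1 X0.000 Y26.880
G1 X0.000 Y0.000
; layer 3
G0 Z18.710
G0 X0.000 Y0.000
G1 X7.519 Y0.000
G1 X7.519 Y26.880
G1 X0.000 Y26.880
G1 X0.000 Y0.000
; layer 4
G0 Z24.946
G0 X0.000 Y0.000
G1 X7.519 Y0.000
G1 X7.519 Y26.880
G1 X0.000 Y26.880
G1 X0.000 Y0.000
M2 ; end

The solid is a rectangular box, roughly 7.52 × 26.9 mm footprint and 24.9 mm tall. Slicing at Δz = 6.237 mm — 4 equal slices spanning the solid's height, so layer i sits at z = i·h/4 — gives 4 non-empty perimeters. Each is a 4-segment closed polygon; G0 lifts to the layer z and rapids to the start vertex, then G1 traces the edges.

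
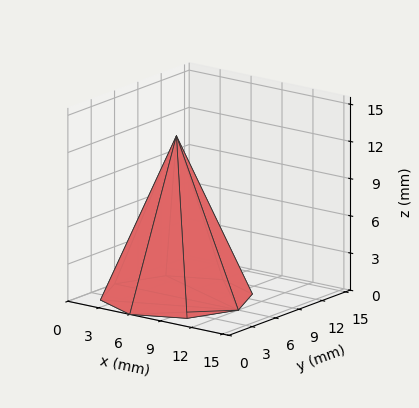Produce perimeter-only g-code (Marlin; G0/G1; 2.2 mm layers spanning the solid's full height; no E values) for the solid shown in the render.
Reading the render: the shape is a regular 8-sided pyramid, base circumscribed radius ≈ 6 mm, apex at z ≈ 13 mm (dimensions read to the nearest mm from the axis ticks). For the g-code, the solid's height is divided into equal slices at the stated Δz and each level perimeter traced with G1 moves after a G0 lift.

; perimeter-only toolpath
G21 ; units = mm
G90 ; absolute positioning
G28 ; home
; layer 1
G0 Z2.2
G0 X11.0 Y6.0
G1 X9.5 Y9.5
G1 X6.0 Y11.0
G1 X2.5 Y9.5
G1 X1.0 Y6.0
G1 X2.5 Y2.5
G1 X6.0 Y1.0
G1 X9.5 Y2.5
G1 X11.0 Y6.0
; layer 2
G0 Z4.3
G0 X10.0 Y6.0
G1 X8.8 Y8.8
G1 X6.0 Y10.0
G1 X3.2 Y8.8
G1 X2.0 Y6.0
G1 X3.2 Y3.2
G1 X6.0 Y2.0
G1 X8.8 Y3.2
G1 X10.0 Y6.0
; layer 3
G0 Z6.5
G0 X9.0 Y6.0
G1 X8.1 Y8.1
G1 X6.0 Y9.0
G1 X3.9 Y8.1
G1 X3.0 Y6.0
G1 X3.9 Y3.9
G1 X6.0 Y3.0
G1 X8.1 Y3.9
G1 X9.0 Y6.0
; layer 4
G0 Z8.7
G0 X8.0 Y6.0
G1 X7.4 Y7.4
G1 X6.0 Y8.0
G1 X4.6 Y7.4
G1 X4.0 Y6.0
G1 X4.6 Y4.6
G1 X6.0 Y4.0
G1 X7.4 Y4.6
G1 X8.0 Y6.0
; layer 5
G0 Z10.8
G0 X7.0 Y6.0
G1 X6.7 Y6.7
G1 X6.0 Y7.0
G1 X5.3 Y6.7
G1 X5.0 Y6.0
G1 X5.3 Y5.3
G1 X6.0 Y5.0
G1 X6.7 Y5.3
G1 X7.0 Y6.0
M2 ; end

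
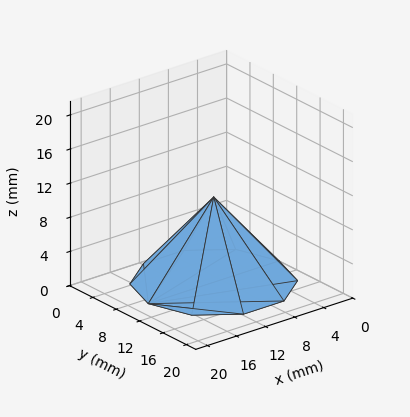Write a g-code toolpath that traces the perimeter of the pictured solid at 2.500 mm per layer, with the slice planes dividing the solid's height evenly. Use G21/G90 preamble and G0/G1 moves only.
Reading the render: the shape is a regular 10-sided pyramid, base circumscribed radius ≈ 9 mm, apex at z ≈ 10 mm (dimensions read to the nearest mm from the axis ticks). For the g-code, the solid's height is divided into equal slices at the stated Δz and each level perimeter traced with G1 moves after a G0 lift.

; perimeter-only toolpath
G21 ; units = mm
G90 ; absolute positioning
G28 ; home
; layer 1
G0 Z2.500
G0 X15.750 Y9.000
G1 X14.461 Y12.967
G1 X11.086 Y15.420
G1 X6.914 Y15.420
G1 X3.539 Y12.967
G1 X2.250 Y9.000
G1 X3.539 Y5.032
G1 X6.914 Y2.580
G1 X11.086 Y2.580
G1 X14.461 Y5.032
G1 X15.750 Y9.000
; layer 2
G0 Z5.000
G0 X13.500 Y9.000
G1 X12.640 Y11.645
G1 X10.390 Y13.280
G1 X7.610 Y13.280
G1 X5.359 Y11.645
G1 X4.500 Y9.000
G1 X5.359 Y6.355
G1 X7.610 Y4.720
G1 X10.390 Y4.720
G1 X12.640 Y6.355
G1 X13.500 Y9.000
; layer 3
G0 Z7.500
G0 X11.250 Y9.000
G1 X10.820 Y10.322
G1 X9.695 Y11.140
G1 X8.305 Y11.140
G1 X7.180 Y10.322
G1 X6.750 Y9.000
G1 X7.180 Y7.678
G1 X8.305 Y6.860
G1 X9.695 Y6.860
G1 X10.820 Y7.678
G1 X11.250 Y9.000
M2 ; end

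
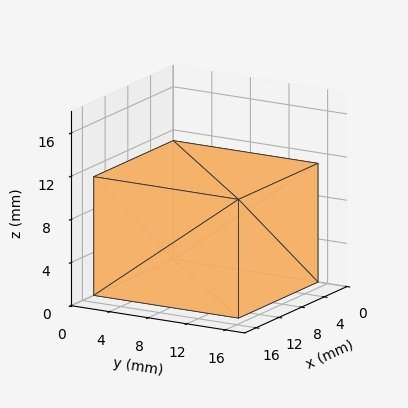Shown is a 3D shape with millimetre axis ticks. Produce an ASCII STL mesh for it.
Reading the render: the shape is a rectangular box, roughly 14 × 15 mm footprint and 11 mm tall (dimensions read to the nearest mm from the axis ticks). For the STL, each face is triangulated and given an outward normal.

solid part
  facet normal 0.0000 0.0000 -1.0000
    outer loop
      vertex 14.00 15.00 0.00
      vertex 14.00 0.00 0.00
      vertex 0.00 0.00 0.00
    endloop
  endfacet
  facet normal 0.0000 0.0000 -1.0000
    outer loop
      vertex 0.00 15.00 0.00
      vertex 14.00 15.00 0.00
      vertex 0.00 0.00 0.00
    endloop
  endfacet
  facet normal 0.0000 0.0000 1.0000
    outer loop
      vertex 0.00 0.00 11.00
      vertex 14.00 0.00 11.00
      vertex 14.00 15.00 11.00
    endloop
  endfacet
  facet normal 0.0000 0.0000 1.0000
    outer loop
      vertex 0.00 0.00 11.00
      vertex 14.00 15.00 11.00
      vertex 0.00 15.00 11.00
    endloop
  endfacet
  facet normal 0.0000 -1.0000 0.0000
    outer loop
      vertex 0.00 0.00 0.00
      vertex 14.00 0.00 0.00
      vertex 14.00 0.00 11.00
    endloop
  endfacet
  facet normal 0.0000 -1.0000 0.0000
    outer loop
      vertex 0.00 0.00 0.00
      vertex 14.00 0.00 11.00
      vertex 0.00 0.00 11.00
    endloop
  endfacet
  facet normal 0.0000 1.0000 0.0000
    outer loop
      vertex 14.00 15.00 11.00
      vertex 14.00 15.00 0.00
      vertex 0.00 15.00 0.00
    endloop
  endfacet
  facet normal 0.0000 1.0000 0.0000
    outer loop
      vertex 0.00 15.00 11.00
      vertex 14.00 15.00 11.00
      vertex 0.00 15.00 0.00
    endloop
  endfacet
  facet normal -1.0000 0.0000 0.0000
    outer loop
      vertex 0.00 15.00 11.00
      vertex 0.00 15.00 0.00
      vertex 0.00 0.00 0.00
    endloop
  endfacet
  facet normal -1.0000 0.0000 0.0000
    outer loop
      vertex 0.00 0.00 11.00
      vertex 0.00 15.00 11.00
      vertex 0.00 0.00 0.00
    endloop
  endfacet
  facet normal 1.0000 0.0000 0.0000
    outer loop
      vertex 14.00 0.00 0.00
      vertex 14.00 15.00 0.00
      vertex 14.00 15.00 11.00
    endloop
  endfacet
  facet normal 1.0000 0.0000 0.0000
    outer loop
      vertex 14.00 0.00 0.00
      vertex 14.00 15.00 11.00
      vertex 14.00 0.00 11.00
    endloop
  endfacet
endsolid part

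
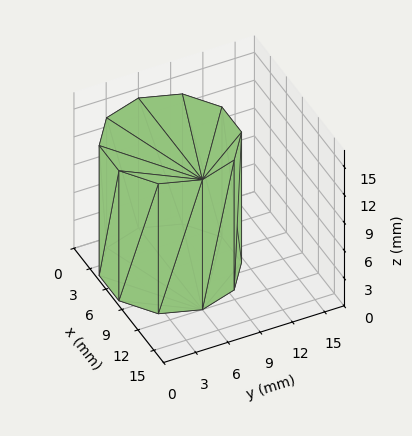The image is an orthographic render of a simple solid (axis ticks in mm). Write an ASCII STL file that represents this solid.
Reading the render: the shape is a regular 10-sided prism (a cylinder approximated with 10 flat sides), circumscribed radius ≈ 6 mm, height ≈ 14 mm (dimensions read to the nearest mm from the axis ticks). For the STL, each face is triangulated and given an outward normal.

solid part
  facet normal 0.0000 0.0000 -1.0000
    outer loop
      vertex 7.85 11.71 0.00
      vertex 10.85 9.53 0.00
      vertex 12.00 6.00 0.00
    endloop
  endfacet
  facet normal 0.0000 0.0000 -1.0000
    outer loop
      vertex 4.15 11.71 0.00
      vertex 7.85 11.71 0.00
      vertex 12.00 6.00 0.00
    endloop
  endfacet
  facet normal 0.0000 0.0000 -1.0000
    outer loop
      vertex 1.15 9.53 0.00
      vertex 4.15 11.71 0.00
      vertex 12.00 6.00 0.00
    endloop
  endfacet
  facet normal 0.0000 0.0000 -1.0000
    outer loop
      vertex 0.00 6.00 0.00
      vertex 1.15 9.53 0.00
      vertex 12.00 6.00 0.00
    endloop
  endfacet
  facet normal 0.0000 0.0000 -1.0000
    outer loop
      vertex 1.15 2.47 0.00
      vertex 0.00 6.00 0.00
      vertex 12.00 6.00 0.00
    endloop
  endfacet
  facet normal 0.0000 0.0000 -1.0000
    outer loop
      vertex 4.15 0.29 0.00
      vertex 1.15 2.47 0.00
      vertex 12.00 6.00 0.00
    endloop
  endfacet
  facet normal 0.0000 0.0000 -1.0000
    outer loop
      vertex 7.85 0.29 0.00
      vertex 4.15 0.29 0.00
      vertex 12.00 6.00 0.00
    endloop
  endfacet
  facet normal 0.0000 0.0000 -1.0000
    outer loop
      vertex 10.85 2.47 0.00
      vertex 7.85 0.29 0.00
      vertex 12.00 6.00 0.00
    endloop
  endfacet
  facet normal 0.0000 0.0000 1.0000
    outer loop
      vertex 12.00 6.00 14.00
      vertex 10.85 9.53 14.00
      vertex 7.85 11.71 14.00
    endloop
  endfacet
  facet normal 0.0000 0.0000 1.0000
    outer loop
      vertex 12.00 6.00 14.00
      vertex 7.85 11.71 14.00
      vertex 4.15 11.71 14.00
    endloop
  endfacet
  facet normal 0.0000 0.0000 1.0000
    outer loop
      vertex 12.00 6.00 14.00
      vertex 4.15 11.71 14.00
      vertex 1.15 9.53 14.00
    endloop
  endfacet
  facet normal 0.0000 0.0000 1.0000
    outer loop
      vertex 12.00 6.00 14.00
      vertex 1.15 9.53 14.00
      vertex 0.00 6.00 14.00
    endloop
  endfacet
  facet normal 0.0000 0.0000 1.0000
    outer loop
      vertex 12.00 6.00 14.00
      vertex 0.00 6.00 14.00
      vertex 1.15 2.47 14.00
    endloop
  endfacet
  facet normal 0.0000 0.0000 1.0000
    outer loop
      vertex 12.00 6.00 14.00
      vertex 1.15 2.47 14.00
      vertex 4.15 0.29 14.00
    endloop
  endfacet
  facet normal 0.0000 0.0000 1.0000
    outer loop
      vertex 12.00 6.00 14.00
      vertex 4.15 0.29 14.00
      vertex 7.85 0.29 14.00
    endloop
  endfacet
  facet normal 0.0000 0.0000 1.0000
    outer loop
      vertex 12.00 6.00 14.00
      vertex 7.85 0.29 14.00
      vertex 10.85 2.47 14.00
    endloop
  endfacet
  facet normal 0.9508 0.3098 0.0000
    outer loop
      vertex 12.00 6.00 0.00
      vertex 10.85 9.53 0.00
      vertex 10.85 9.53 14.00
    endloop
  endfacet
  facet normal 0.9508 0.3098 0.0000
    outer loop
      vertex 12.00 6.00 0.00
      vertex 10.85 9.53 14.00
      vertex 12.00 6.00 14.00
    endloop
  endfacet
  facet normal 0.5879 0.8090 0.0000
    outer loop
      vertex 10.85 9.53 0.00
      vertex 7.85 11.71 0.00
      vertex 7.85 11.71 14.00
    endloop
  endfacet
  facet normal 0.5879 0.8090 0.0000
    outer loop
      vertex 10.85 9.53 0.00
      vertex 7.85 11.71 14.00
      vertex 10.85 9.53 14.00
    endloop
  endfacet
  facet normal 0.0000 1.0000 0.0000
    outer loop
      vertex 7.85 11.71 0.00
      vertex 4.15 11.71 0.00
      vertex 4.15 11.71 14.00
    endloop
  endfacet
  facet normal 0.0000 1.0000 0.0000
    outer loop
      vertex 7.85 11.71 0.00
      vertex 4.15 11.71 14.00
      vertex 7.85 11.71 14.00
    endloop
  endfacet
  facet normal -0.5879 0.8090 0.0000
    outer loop
      vertex 4.15 11.71 0.00
      vertex 1.15 9.53 0.00
      vertex 1.15 9.53 14.00
    endloop
  endfacet
  facet normal -0.5879 0.8090 0.0000
    outer loop
      vertex 4.15 11.71 0.00
      vertex 1.15 9.53 14.00
      vertex 4.15 11.71 14.00
    endloop
  endfacet
  facet normal -0.9508 0.3098 0.0000
    outer loop
      vertex 1.15 9.53 0.00
      vertex 0.00 6.00 0.00
      vertex 0.00 6.00 14.00
    endloop
  endfacet
  facet normal -0.9508 0.3098 0.0000
    outer loop
      vertex 1.15 9.53 0.00
      vertex 0.00 6.00 14.00
      vertex 1.15 9.53 14.00
    endloop
  endfacet
  facet normal -0.9508 -0.3098 0.0000
    outer loop
      vertex 0.00 6.00 0.00
      vertex 1.15 2.47 0.00
      vertex 1.15 2.47 14.00
    endloop
  endfacet
  facet normal -0.9508 -0.3098 0.0000
    outer loop
      vertex 0.00 6.00 0.00
      vertex 1.15 2.47 14.00
      vertex 0.00 6.00 14.00
    endloop
  endfacet
  facet normal -0.5879 -0.8090 0.0000
    outer loop
      vertex 1.15 2.47 0.00
      vertex 4.15 0.29 0.00
      vertex 4.15 0.29 14.00
    endloop
  endfacet
  facet normal -0.5879 -0.8090 0.0000
    outer loop
      vertex 1.15 2.47 0.00
      vertex 4.15 0.29 14.00
      vertex 1.15 2.47 14.00
    endloop
  endfacet
  facet normal 0.0000 -1.0000 0.0000
    outer loop
      vertex 4.15 0.29 0.00
      vertex 7.85 0.29 0.00
      vertex 7.85 0.29 14.00
    endloop
  endfacet
  facet normal 0.0000 -1.0000 0.0000
    outer loop
      vertex 4.15 0.29 0.00
      vertex 7.85 0.29 14.00
      vertex 4.15 0.29 14.00
    endloop
  endfacet
  facet normal 0.5879 -0.8090 0.0000
    outer loop
      vertex 7.85 0.29 0.00
      vertex 10.85 2.47 0.00
      vertex 10.85 2.47 14.00
    endloop
  endfacet
  facet normal 0.5879 -0.8090 0.0000
    outer loop
      vertex 7.85 0.29 0.00
      vertex 10.85 2.47 14.00
      vertex 7.85 0.29 14.00
    endloop
  endfacet
  facet normal 0.9508 -0.3098 0.0000
    outer loop
      vertex 10.85 2.47 0.00
      vertex 12.00 6.00 0.00
      vertex 12.00 6.00 14.00
    endloop
  endfacet
  facet normal 0.9508 -0.3098 0.0000
    outer loop
      vertex 10.85 2.47 0.00
      vertex 12.00 6.00 14.00
      vertex 10.85 2.47 14.00
    endloop
  endfacet
endsolid part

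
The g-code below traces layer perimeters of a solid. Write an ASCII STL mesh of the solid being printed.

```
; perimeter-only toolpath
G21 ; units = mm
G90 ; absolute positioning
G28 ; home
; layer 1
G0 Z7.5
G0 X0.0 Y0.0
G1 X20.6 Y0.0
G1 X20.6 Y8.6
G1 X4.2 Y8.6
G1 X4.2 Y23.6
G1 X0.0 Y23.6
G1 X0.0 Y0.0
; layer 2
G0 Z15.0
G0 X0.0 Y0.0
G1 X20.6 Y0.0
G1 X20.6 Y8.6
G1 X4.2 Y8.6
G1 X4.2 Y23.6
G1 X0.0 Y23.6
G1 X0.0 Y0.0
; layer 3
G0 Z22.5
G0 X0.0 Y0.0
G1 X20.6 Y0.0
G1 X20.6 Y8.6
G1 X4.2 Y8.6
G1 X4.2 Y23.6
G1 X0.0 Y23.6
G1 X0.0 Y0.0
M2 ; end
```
solid part
  facet normal 0.0000 0.0000 -1.0000
    outer loop
      vertex 20.6 8.6 0.0
      vertex 20.6 0.0 0.0
      vertex 0.0 0.0 0.0
    endloop
  endfacet
  facet normal 0.0000 0.0000 -1.0000
    outer loop
      vertex 4.2 8.6 0.0
      vertex 20.6 8.6 0.0
      vertex 0.0 0.0 0.0
    endloop
  endfacet
  facet normal 0.0000 0.0000 -1.0000
    outer loop
      vertex 4.2 23.6 0.0
      vertex 4.2 8.6 0.0
      vertex 0.0 0.0 0.0
    endloop
  endfacet
  facet normal 0.0000 0.0000 -1.0000
    outer loop
      vertex 0.0 23.6 0.0
      vertex 4.2 23.6 0.0
      vertex 0.0 0.0 0.0
    endloop
  endfacet
  facet normal 0.0000 0.0000 1.0000
    outer loop
      vertex 0.0 0.0 22.5
      vertex 20.6 0.0 22.5
      vertex 20.6 8.6 22.5
    endloop
  endfacet
  facet normal 0.0000 0.0000 1.0000
    outer loop
      vertex 0.0 0.0 22.5
      vertex 20.6 8.6 22.5
      vertex 4.2 8.6 22.5
    endloop
  endfacet
  facet normal 0.0000 0.0000 1.0000
    outer loop
      vertex 0.0 0.0 22.5
      vertex 4.2 8.6 22.5
      vertex 4.2 23.6 22.5
    endloop
  endfacet
  facet normal 0.0000 0.0000 1.0000
    outer loop
      vertex 0.0 0.0 22.5
      vertex 4.2 23.6 22.5
      vertex 0.0 23.6 22.5
    endloop
  endfacet
  facet normal 0.0000 -1.0000 0.0000
    outer loop
      vertex 0.0 0.0 0.0
      vertex 20.6 0.0 0.0
      vertex 20.6 0.0 22.5
    endloop
  endfacet
  facet normal 0.0000 -1.0000 0.0000
    outer loop
      vertex 0.0 0.0 0.0
      vertex 20.6 0.0 22.5
      vertex 0.0 0.0 22.5
    endloop
  endfacet
  facet normal 1.0000 0.0000 0.0000
    outer loop
      vertex 20.6 0.0 0.0
      vertex 20.6 8.6 0.0
      vertex 20.6 8.6 22.5
    endloop
  endfacet
  facet normal 1.0000 0.0000 0.0000
    outer loop
      vertex 20.6 0.0 0.0
      vertex 20.6 8.6 22.5
      vertex 20.6 0.0 22.5
    endloop
  endfacet
  facet normal 0.0000 1.0000 0.0000
    outer loop
      vertex 20.6 8.6 0.0
      vertex 4.2 8.6 0.0
      vertex 4.2 8.6 22.5
    endloop
  endfacet
  facet normal 0.0000 1.0000 0.0000
    outer loop
      vertex 20.6 8.6 0.0
      vertex 4.2 8.6 22.5
      vertex 20.6 8.6 22.5
    endloop
  endfacet
  facet normal 1.0000 0.0000 0.0000
    outer loop
      vertex 4.2 8.6 0.0
      vertex 4.2 23.6 0.0
      vertex 4.2 23.6 22.5
    endloop
  endfacet
  facet normal 1.0000 0.0000 0.0000
    outer loop
      vertex 4.2 8.6 0.0
      vertex 4.2 23.6 22.5
      vertex 4.2 8.6 22.5
    endloop
  endfacet
  facet normal 0.0000 1.0000 0.0000
    outer loop
      vertex 4.2 23.6 0.0
      vertex 0.0 23.6 0.0
      vertex 0.0 23.6 22.5
    endloop
  endfacet
  facet normal 0.0000 1.0000 0.0000
    outer loop
      vertex 4.2 23.6 0.0
      vertex 0.0 23.6 22.5
      vertex 4.2 23.6 22.5
    endloop
  endfacet
  facet normal -1.0000 0.0000 0.0000
    outer loop
      vertex 0.0 23.6 0.0
      vertex 0.0 0.0 0.0
      vertex 0.0 0.0 22.5
    endloop
  endfacet
  facet normal -1.0000 0.0000 0.0000
    outer loop
      vertex 0.0 23.6 0.0
      vertex 0.0 0.0 22.5
      vertex 0.0 23.6 22.5
    endloop
  endfacet
endsolid part

The G0 Z moves step by Δz≈7.5 mm. Every layer's G1 loop is the same polygon, so the solid is a straight extrusion of it from z=0 to z≈22.5. Closing with flat bottom and top caps and triangulating gives 20 facets — an L-shaped prism: outer 20.6 × 23.6 mm, arm thicknesses ≈ 8.6 mm (horizontal) and 4.2 mm (vertical), extruded 22.5 mm in z.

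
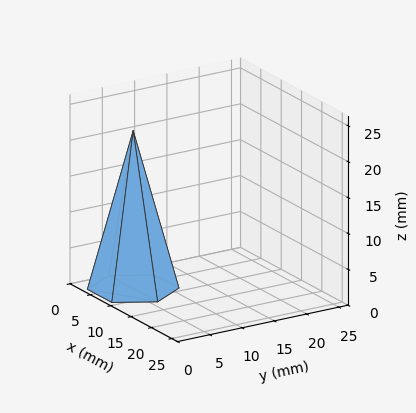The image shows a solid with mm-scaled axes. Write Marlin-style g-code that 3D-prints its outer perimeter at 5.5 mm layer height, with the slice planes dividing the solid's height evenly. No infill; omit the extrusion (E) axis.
Reading the render: the shape is a regular 6-sided pyramid, base circumscribed radius ≈ 6 mm, apex at z ≈ 22 mm (dimensions read to the nearest mm from the axis ticks). For the g-code, the solid's height is divided into equal slices at the stated Δz and each level perimeter traced with G1 moves after a G0 lift.

; perimeter-only toolpath
G21 ; units = mm
G90 ; absolute positioning
G28 ; home
; layer 1
G0 Z5.5
G0 X10.5 Y6.0
G1 X8.2 Y9.9
G1 X3.8 Y9.9
G1 X1.5 Y6.0
G1 X3.8 Y2.1
G1 X8.2 Y2.1
G1 X10.5 Y6.0
; layer 2
G0 Z11.0
G0 X9.0 Y6.0
G1 X7.5 Y8.6
G1 X4.5 Y8.6
G1 X3.0 Y6.0
G1 X4.5 Y3.4
G1 X7.5 Y3.4
G1 X9.0 Y6.0
; layer 3
G0 Z16.5
G0 X7.5 Y6.0
G1 X6.8 Y7.3
G1 X5.2 Y7.3
G1 X4.5 Y6.0
G1 X5.2 Y4.7
G1 X6.8 Y4.7
G1 X7.5 Y6.0
M2 ; end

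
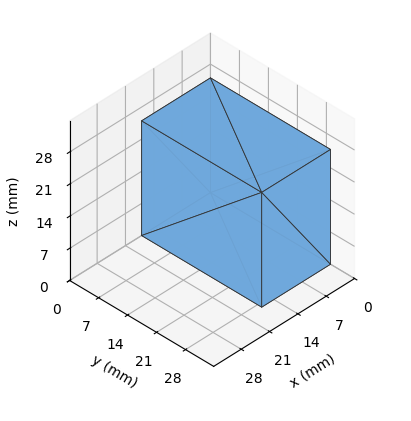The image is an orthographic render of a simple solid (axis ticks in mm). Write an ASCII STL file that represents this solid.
Reading the render: the shape is a rectangular box, roughly 17 × 29 mm footprint and 25 mm tall (dimensions read to the nearest mm from the axis ticks). For the STL, each face is triangulated and given an outward normal.

solid part
  facet normal 0.0000 0.0000 -1.0000
    outer loop
      vertex 17.0 29.0 0.0
      vertex 17.0 0.0 0.0
      vertex 0.0 0.0 0.0
    endloop
  endfacet
  facet normal 0.0000 0.0000 -1.0000
    outer loop
      vertex 0.0 29.0 0.0
      vertex 17.0 29.0 0.0
      vertex 0.0 0.0 0.0
    endloop
  endfacet
  facet normal 0.0000 0.0000 1.0000
    outer loop
      vertex 0.0 0.0 25.0
      vertex 17.0 0.0 25.0
      vertex 17.0 29.0 25.0
    endloop
  endfacet
  facet normal 0.0000 0.0000 1.0000
    outer loop
      vertex 0.0 0.0 25.0
      vertex 17.0 29.0 25.0
      vertex 0.0 29.0 25.0
    endloop
  endfacet
  facet normal 0.0000 -1.0000 0.0000
    outer loop
      vertex 0.0 0.0 0.0
      vertex 17.0 0.0 0.0
      vertex 17.0 0.0 25.0
    endloop
  endfacet
  facet normal 0.0000 -1.0000 0.0000
    outer loop
      vertex 0.0 0.0 0.0
      vertex 17.0 0.0 25.0
      vertex 0.0 0.0 25.0
    endloop
  endfacet
  facet normal 0.0000 1.0000 0.0000
    outer loop
      vertex 17.0 29.0 25.0
      vertex 17.0 29.0 0.0
      vertex 0.0 29.0 0.0
    endloop
  endfacet
  facet normal 0.0000 1.0000 0.0000
    outer loop
      vertex 0.0 29.0 25.0
      vertex 17.0 29.0 25.0
      vertex 0.0 29.0 0.0
    endloop
  endfacet
  facet normal -1.0000 0.0000 0.0000
    outer loop
      vertex 0.0 29.0 25.0
      vertex 0.0 29.0 0.0
      vertex 0.0 0.0 0.0
    endloop
  endfacet
  facet normal -1.0000 0.0000 0.0000
    outer loop
      vertex 0.0 0.0 25.0
      vertex 0.0 29.0 25.0
      vertex 0.0 0.0 0.0
    endloop
  endfacet
  facet normal 1.0000 0.0000 0.0000
    outer loop
      vertex 17.0 0.0 0.0
      vertex 17.0 29.0 0.0
      vertex 17.0 29.0 25.0
    endloop
  endfacet
  facet normal 1.0000 0.0000 0.0000
    outer loop
      vertex 17.0 0.0 0.0
      vertex 17.0 29.0 25.0
      vertex 17.0 0.0 25.0
    endloop
  endfacet
endsolid part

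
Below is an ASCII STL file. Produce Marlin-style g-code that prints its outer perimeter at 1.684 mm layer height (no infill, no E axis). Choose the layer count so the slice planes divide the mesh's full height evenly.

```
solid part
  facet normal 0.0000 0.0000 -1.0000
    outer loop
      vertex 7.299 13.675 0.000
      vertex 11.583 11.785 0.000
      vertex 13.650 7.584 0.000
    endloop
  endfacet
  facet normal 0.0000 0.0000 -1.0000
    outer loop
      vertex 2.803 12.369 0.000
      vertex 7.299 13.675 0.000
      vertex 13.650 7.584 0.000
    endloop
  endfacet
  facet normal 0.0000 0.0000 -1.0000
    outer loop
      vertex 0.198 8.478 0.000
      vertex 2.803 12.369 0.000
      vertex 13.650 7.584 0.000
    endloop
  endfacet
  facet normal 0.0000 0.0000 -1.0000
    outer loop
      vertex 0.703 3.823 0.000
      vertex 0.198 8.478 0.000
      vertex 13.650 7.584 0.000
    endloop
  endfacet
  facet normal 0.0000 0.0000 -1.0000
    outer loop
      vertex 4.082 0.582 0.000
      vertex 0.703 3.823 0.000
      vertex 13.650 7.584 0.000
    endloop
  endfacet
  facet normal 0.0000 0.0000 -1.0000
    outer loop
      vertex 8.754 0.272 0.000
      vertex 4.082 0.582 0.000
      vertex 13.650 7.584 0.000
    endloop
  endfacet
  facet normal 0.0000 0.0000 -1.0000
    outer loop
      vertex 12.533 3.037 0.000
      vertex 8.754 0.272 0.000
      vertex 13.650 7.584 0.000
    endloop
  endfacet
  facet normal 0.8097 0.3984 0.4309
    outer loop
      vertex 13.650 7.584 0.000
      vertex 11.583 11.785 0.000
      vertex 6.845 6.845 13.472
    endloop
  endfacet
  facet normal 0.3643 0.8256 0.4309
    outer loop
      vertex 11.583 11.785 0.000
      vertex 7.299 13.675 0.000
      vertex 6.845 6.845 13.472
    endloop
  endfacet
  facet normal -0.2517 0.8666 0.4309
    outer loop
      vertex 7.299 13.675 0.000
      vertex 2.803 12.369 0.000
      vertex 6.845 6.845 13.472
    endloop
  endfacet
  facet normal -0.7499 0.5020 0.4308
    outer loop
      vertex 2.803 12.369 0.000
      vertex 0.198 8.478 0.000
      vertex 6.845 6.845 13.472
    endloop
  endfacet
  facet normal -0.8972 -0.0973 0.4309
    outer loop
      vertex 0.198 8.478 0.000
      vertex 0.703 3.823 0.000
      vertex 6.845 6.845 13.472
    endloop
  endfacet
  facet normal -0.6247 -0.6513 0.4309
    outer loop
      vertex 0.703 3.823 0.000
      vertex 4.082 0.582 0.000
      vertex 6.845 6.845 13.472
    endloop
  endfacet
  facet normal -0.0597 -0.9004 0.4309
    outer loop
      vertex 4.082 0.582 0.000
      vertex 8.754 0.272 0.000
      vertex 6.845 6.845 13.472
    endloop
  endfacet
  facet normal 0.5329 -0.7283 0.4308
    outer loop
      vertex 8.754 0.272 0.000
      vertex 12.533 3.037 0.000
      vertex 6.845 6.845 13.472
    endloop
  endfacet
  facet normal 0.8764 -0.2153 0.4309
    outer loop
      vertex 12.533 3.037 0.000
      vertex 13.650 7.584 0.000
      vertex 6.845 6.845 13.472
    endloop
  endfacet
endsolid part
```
; perimeter-only toolpath
G21 ; units = mm
G90 ; absolute positioning
G28 ; home
; layer 1
G0 Z1.684
G0 X12.799 Y7.492
G1 X10.991 Y11.168
G1 X7.242 Y12.821
G1 X3.308 Y11.678
G1 X1.029 Y8.274
G1 X1.471 Y4.201
G1 X4.427 Y1.365
G1 X8.515 Y1.094
G1 X11.822 Y3.513
G1 X12.799 Y7.492
; layer 2
G0 Z3.368
G0 X11.949 Y7.399
G1 X10.399 Y10.550
G1 X7.186 Y11.968
G1 X3.813 Y10.988
G1 X1.860 Y8.070
G1 X2.239 Y4.579
G1 X4.773 Y2.148
G1 X8.277 Y1.915
G1 X11.111 Y3.989
G1 X11.949 Y7.399
; layer 3
G0 Z5.052
G0 X11.098 Y7.307
G1 X9.806 Y9.932
G1 X7.129 Y11.114
G1 X4.319 Y10.297
G1 X2.691 Y7.866
G1 X3.006 Y4.956
G1 X5.118 Y2.931
G1 X8.038 Y2.737
G1 X10.400 Y4.465
G1 X11.098 Y7.307
; layer 4
G0 Z6.736
G0 X10.248 Y7.214
G1 X9.214 Y9.315
G1 X7.072 Y10.260
G1 X4.824 Y9.607
G1 X3.522 Y7.662
G1 X3.774 Y5.334
G1 X5.463 Y3.713
G1 X7.800 Y3.558
G1 X9.689 Y4.941
G1 X10.248 Y7.214
; layer 5
G0 Z8.420
G0 X9.397 Y7.122
G1 X8.622 Y8.698
G1 X7.015 Y9.406
G1 X5.329 Y8.916
G1 X4.352 Y7.457
G1 X4.542 Y5.712
G1 X5.809 Y4.496
G1 X7.561 Y4.380
G1 X8.978 Y5.417
G1 X9.397 Y7.122
; layer 6
G0 Z10.104
G0 X8.546 Y7.030
G1 X8.030 Y8.080
G1 X6.958 Y8.553
G1 X5.835 Y8.226
G1 X5.183 Y7.253
G1 X5.309 Y6.090
G1 X6.154 Y5.279
G1 X7.322 Y5.202
G1 X8.267 Y5.893
G1 X8.546 Y7.030
; layer 7
G0 Z11.788
G0 X7.696 Y6.937
G1 X7.437 Y7.463
G1 X6.902 Y7.699
G1 X6.340 Y7.535
G1 X6.014 Y7.049
G1 X6.077 Y6.467
G1 X6.500 Y6.062
G1 X7.084 Y6.023
G1 X7.556 Y6.369
G1 X7.696 Y6.937
M2 ; end

The solid is a regular 9-sided pyramid, base circumscribed radius ≈ 6.84 mm, apex at z ≈ 13.5 mm. Slicing at Δz = 1.684 mm — 8 equal slices spanning the solid's height, so layer i sits at z = i·h/8 — gives 7 non-empty perimeters. Each is a 9-segment closed polygon; G0 lifts to the layer z and rapids to the start vertex, then G1 traces the edges. The cross-section shrinks linearly with z (the slice at the apex is degenerate and omitted).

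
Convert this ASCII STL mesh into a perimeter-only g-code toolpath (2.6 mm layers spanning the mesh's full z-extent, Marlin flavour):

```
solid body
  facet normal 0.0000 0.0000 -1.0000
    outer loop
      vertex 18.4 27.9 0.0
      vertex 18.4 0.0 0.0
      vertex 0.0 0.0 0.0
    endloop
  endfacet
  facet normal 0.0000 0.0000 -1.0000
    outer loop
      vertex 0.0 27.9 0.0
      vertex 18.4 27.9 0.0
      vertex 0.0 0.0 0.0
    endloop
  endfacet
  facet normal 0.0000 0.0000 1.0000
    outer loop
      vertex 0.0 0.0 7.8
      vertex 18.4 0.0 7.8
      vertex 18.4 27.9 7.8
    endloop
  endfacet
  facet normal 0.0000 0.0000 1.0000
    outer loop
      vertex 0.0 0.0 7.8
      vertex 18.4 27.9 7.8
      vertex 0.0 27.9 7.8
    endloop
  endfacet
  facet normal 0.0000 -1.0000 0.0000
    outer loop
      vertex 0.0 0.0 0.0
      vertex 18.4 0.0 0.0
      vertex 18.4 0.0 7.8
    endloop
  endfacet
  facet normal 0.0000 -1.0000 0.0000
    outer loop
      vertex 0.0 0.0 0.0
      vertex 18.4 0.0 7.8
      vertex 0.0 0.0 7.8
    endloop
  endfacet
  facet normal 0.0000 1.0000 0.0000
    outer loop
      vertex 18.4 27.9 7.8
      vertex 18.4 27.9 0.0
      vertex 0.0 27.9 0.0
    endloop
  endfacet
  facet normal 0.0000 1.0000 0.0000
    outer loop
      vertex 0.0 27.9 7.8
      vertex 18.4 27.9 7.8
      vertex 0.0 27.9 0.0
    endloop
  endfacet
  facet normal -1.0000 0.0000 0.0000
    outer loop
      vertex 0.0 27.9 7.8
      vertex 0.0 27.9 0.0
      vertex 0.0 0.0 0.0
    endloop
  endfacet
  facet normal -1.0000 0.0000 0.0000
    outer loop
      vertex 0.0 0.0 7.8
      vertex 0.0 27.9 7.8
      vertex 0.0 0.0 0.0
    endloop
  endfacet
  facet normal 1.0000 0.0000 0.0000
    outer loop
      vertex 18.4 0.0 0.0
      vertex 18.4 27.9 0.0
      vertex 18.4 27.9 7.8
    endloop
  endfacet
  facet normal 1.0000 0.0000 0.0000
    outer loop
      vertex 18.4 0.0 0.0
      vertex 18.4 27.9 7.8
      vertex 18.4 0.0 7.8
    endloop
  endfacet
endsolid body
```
; perimeter-only toolpath
G21 ; units = mm
G90 ; absolute positioning
G28 ; home
; layer 1
G0 Z2.6
G0 X0.0 Y0.0
G1 X18.4 Y0.0
G1 X18.4 Y27.9
G1 X0.0 Y27.9
G1 X0.0 Y0.0
; layer 2
G0 Z5.2
G0 X0.0 Y0.0
G1 X18.4 Y0.0
G1 X18.4 Y27.9
G1 X0.0 Y27.9
G1 X0.0 Y0.0
; layer 3
G0 Z7.8
G0 X0.0 Y0.0
G1 X18.4 Y0.0
G1 X18.4 Y27.9
G1 X0.0 Y27.9
G1 X0.0 Y0.0
M2 ; end

The solid is a rectangular box, roughly 18.4 × 27.9 mm footprint and 7.8 mm tall. Slicing at Δz = 2.6 mm — 3 equal slices spanning the solid's height, so layer i sits at z = i·h/3 — gives 3 non-empty perimeters. Each is a 4-segment closed polygon; G0 lifts to the layer z and rapids to the start vertex, then G1 traces the edges.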